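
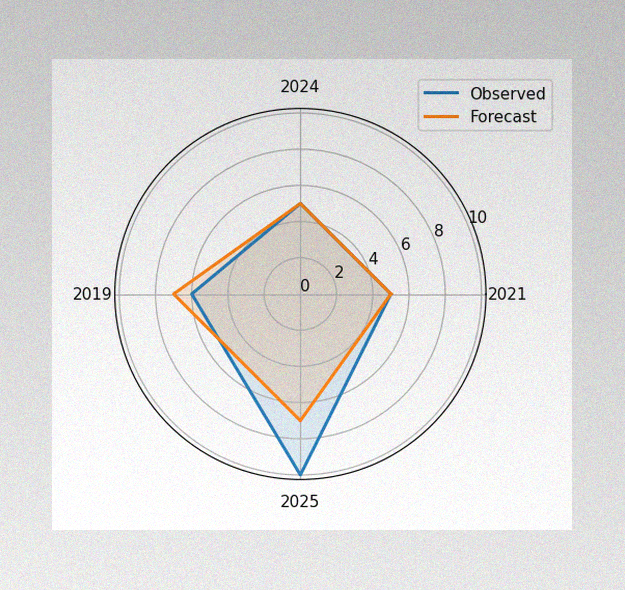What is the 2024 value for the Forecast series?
The image has some photo noise and uneven lighting. On the 2024 axis, Forecast reaches 5.

5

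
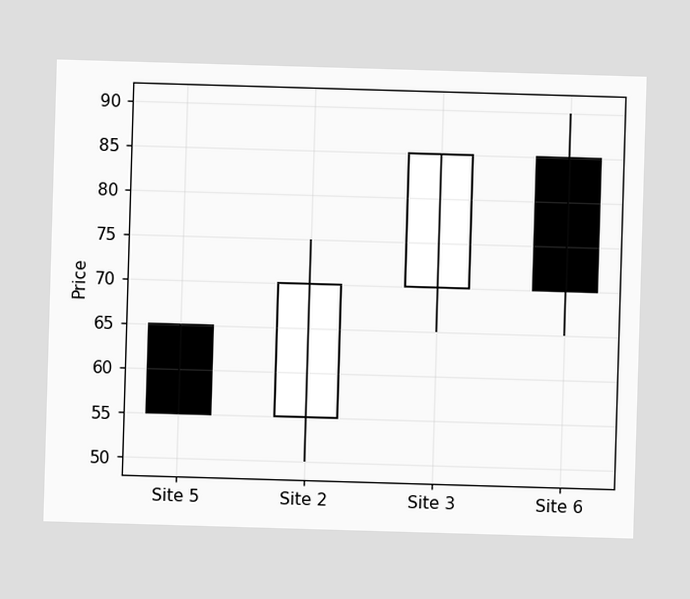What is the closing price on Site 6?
70

The Site 6 candle closes at 70.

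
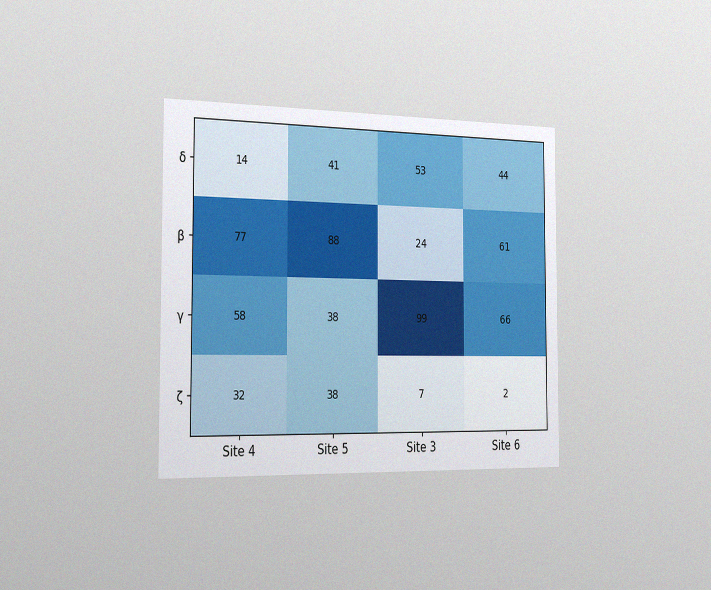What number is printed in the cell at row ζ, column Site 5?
The chart is viewed slightly from the left, with some photo noise. The (ζ, Site 5) cell reads 38.

38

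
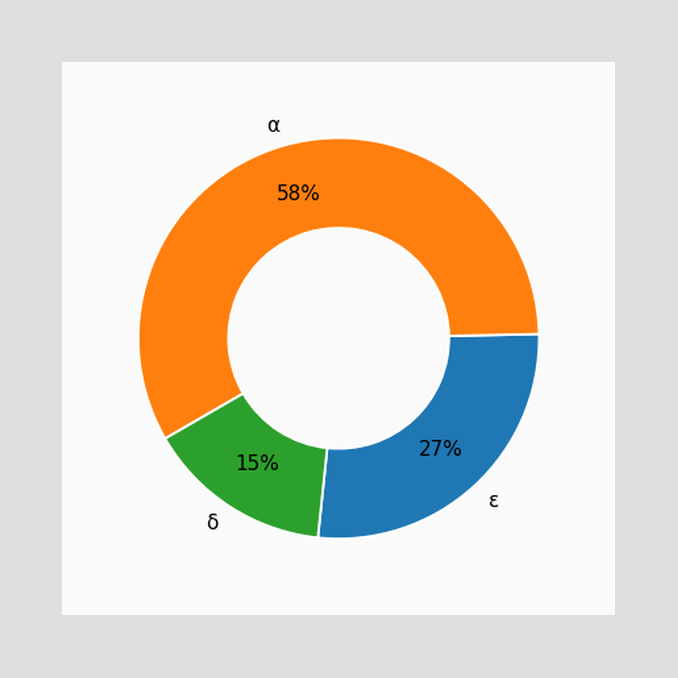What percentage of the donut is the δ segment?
15%

The δ segment takes up 15% of the ring.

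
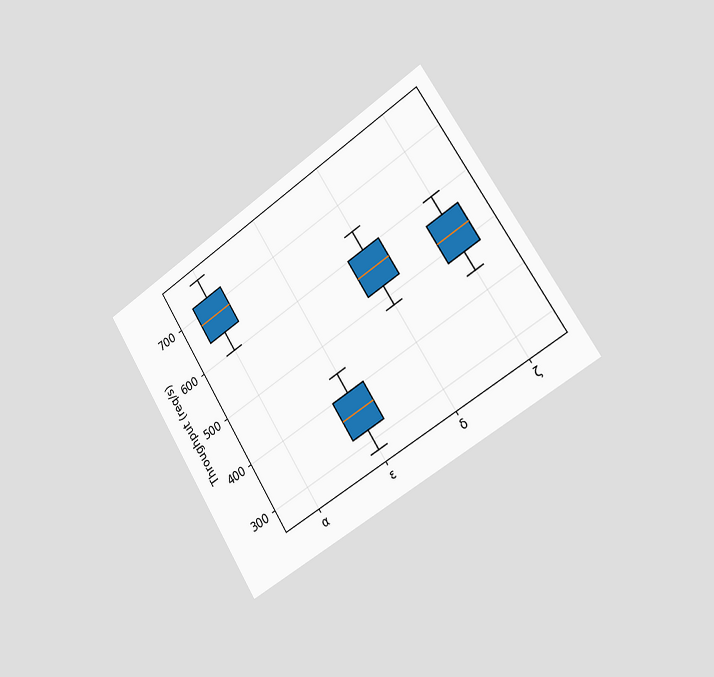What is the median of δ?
560req/s

The chart is tilted about 32° counter-clockwise and viewed slightly from the right. The median line in the δ box sits at 560req/s.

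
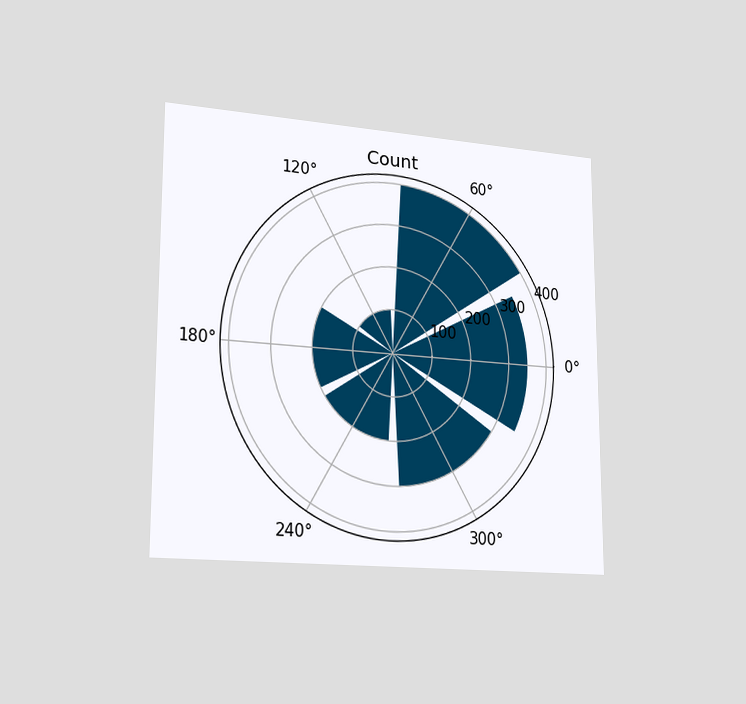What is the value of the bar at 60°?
The chart is viewed slightly from the left. The bar at 60° reaches 400 on the radial axis.

400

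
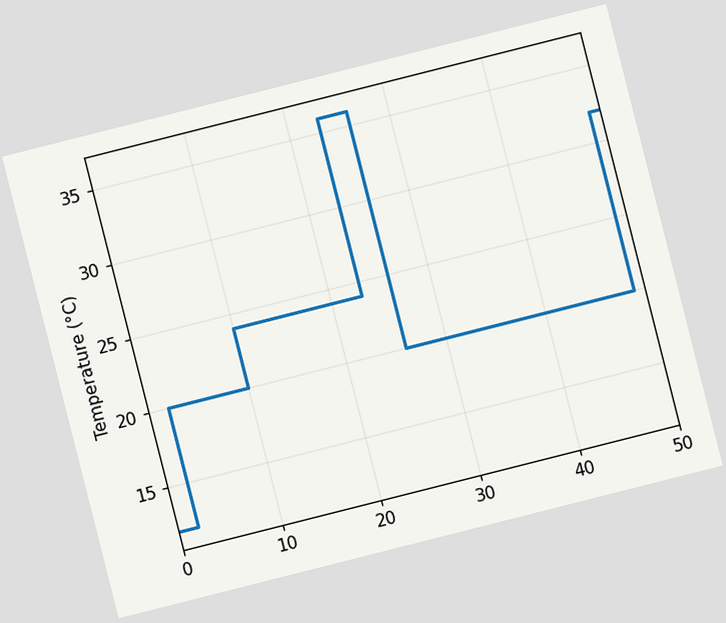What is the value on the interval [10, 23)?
The chart is tilted about 14° counter-clockwise. On [10, 23) the step sits at 24°C.

24°C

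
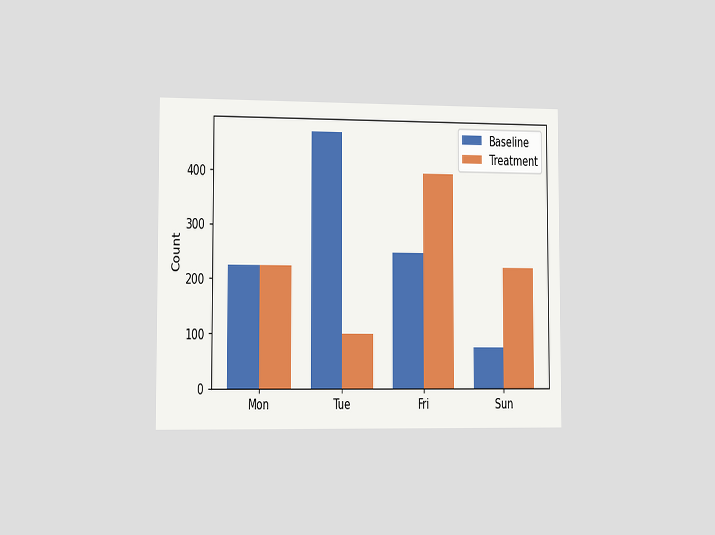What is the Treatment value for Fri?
400

The chart is viewed slightly from the left. The Treatment bar at Fri reaches 400 on the y-axis.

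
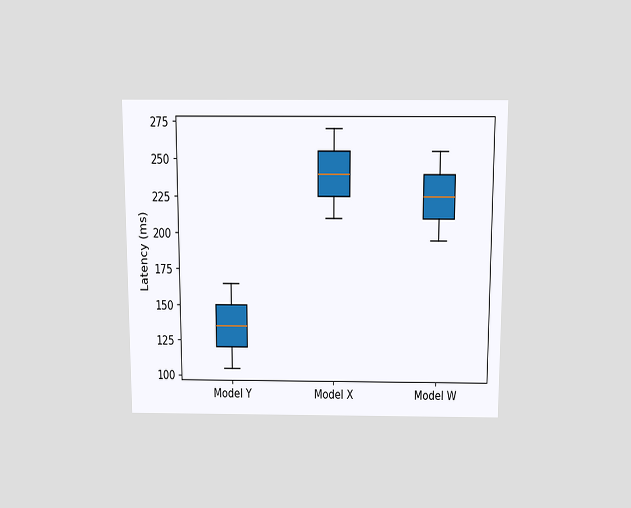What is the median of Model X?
240ms

The chart is viewed slightly from above. The median line in the Model X box sits at 240ms.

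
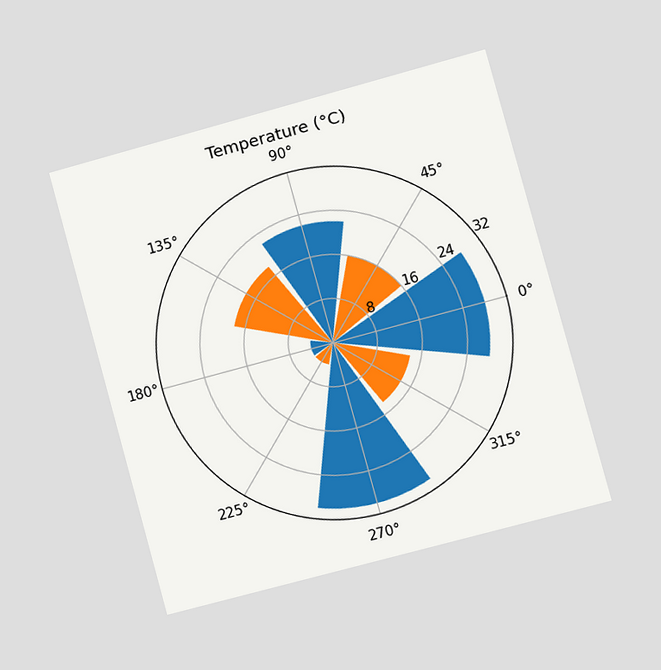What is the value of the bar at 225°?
The chart is tilted about 15° counter-clockwise and viewed slightly from the right. The bar at 225° reaches 4°C on the radial axis.

4°C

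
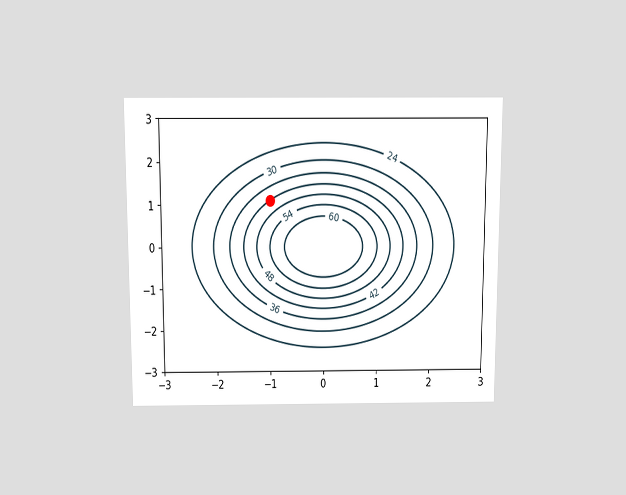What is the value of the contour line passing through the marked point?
The chart is viewed slightly from above. The marked point sits on the contour labelled 42.

42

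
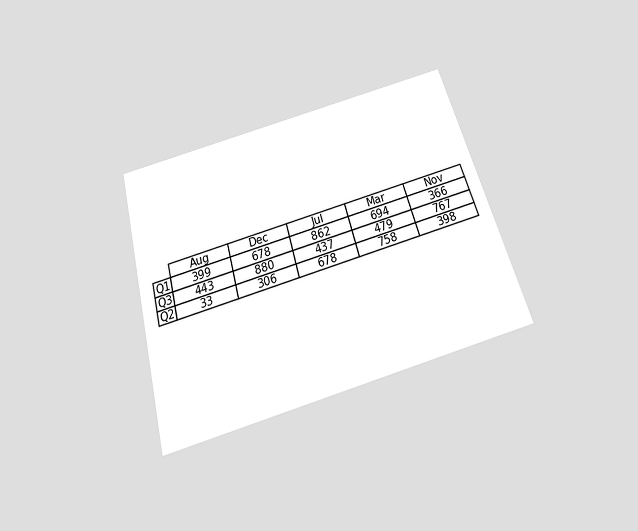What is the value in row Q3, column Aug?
The chart is tilted about 16° counter-clockwise and viewed slightly from below. The (Q3, Aug) cell reads 443.

443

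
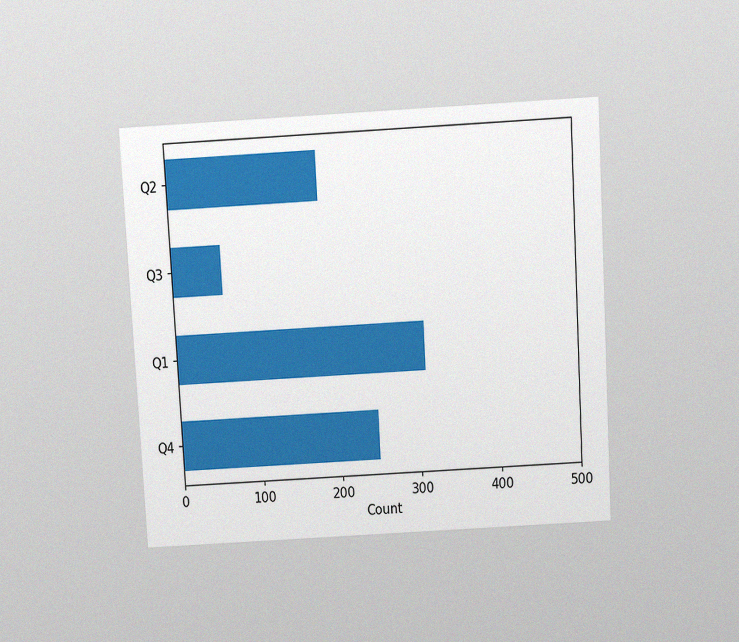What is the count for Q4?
The chart is tilted about 3° counter-clockwise and viewed slightly from above, with some photo noise. Reading along the chart's x-axis, the Q4 bar reaches 248.

248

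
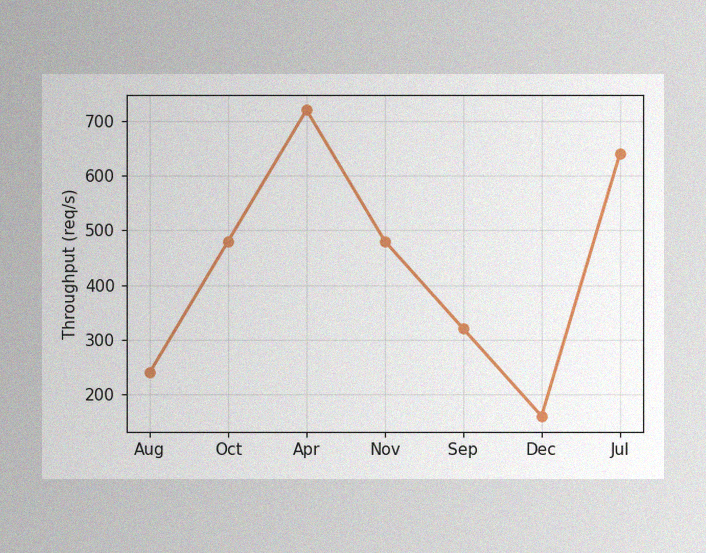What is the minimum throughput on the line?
160req/s

The image has some photo noise and uneven lighting. The lowest point is at Dec, and reading across to the y-axis gives 160req/s.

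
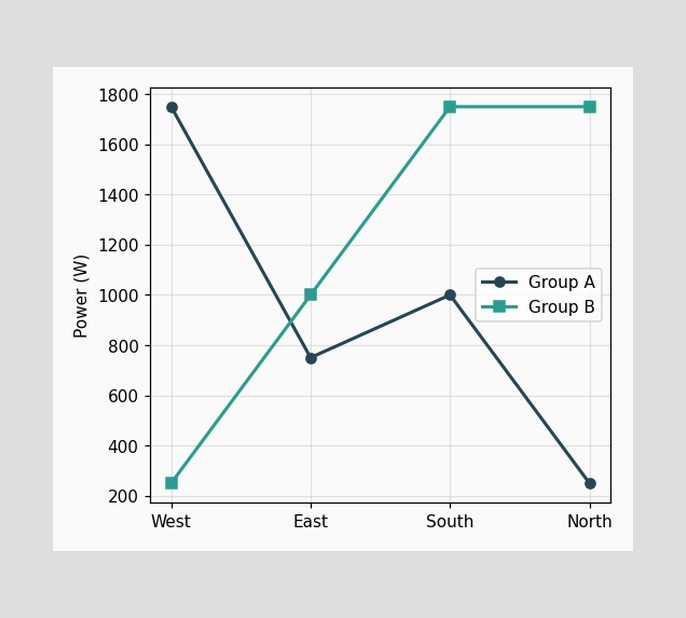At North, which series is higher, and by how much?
At North, Group B sits above the other line by 1500W.

Group B, by 1500W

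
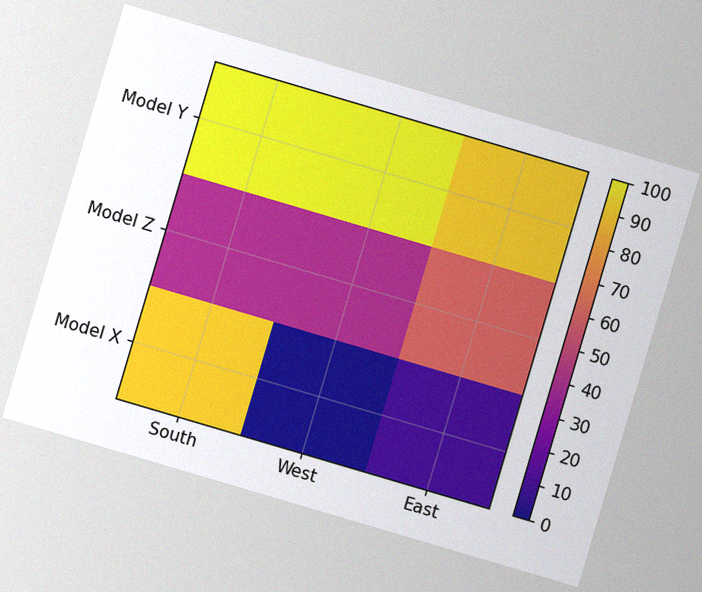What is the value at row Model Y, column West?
The chart is tilted about 16° clockwise, with some photo noise. Matching cell (Model Y, West) against the colorbar gives 100.

100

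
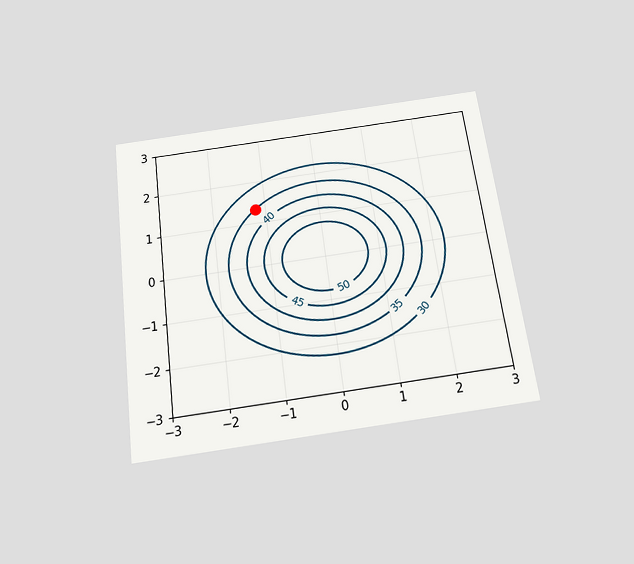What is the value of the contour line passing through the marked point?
The chart is tilted about 7° counter-clockwise and viewed slightly from below. The marked point sits on the contour labelled 35.

35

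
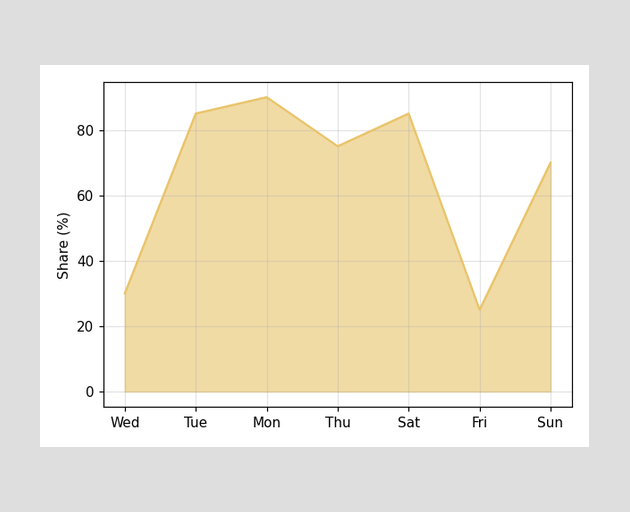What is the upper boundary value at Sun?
70%

At Sun the upper boundary is at 70%.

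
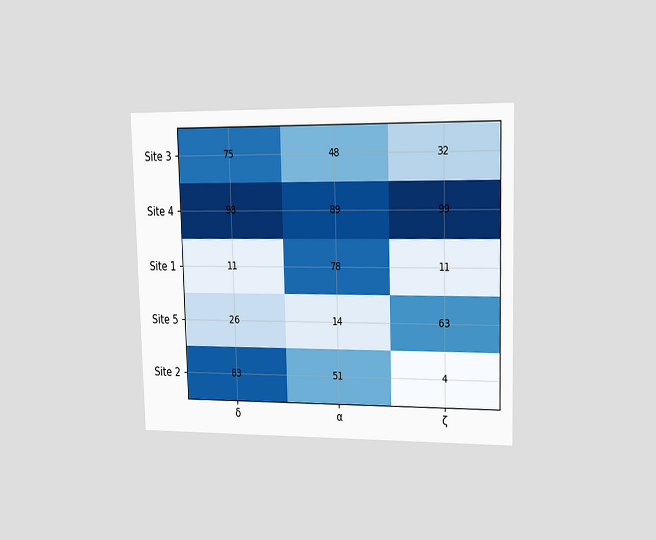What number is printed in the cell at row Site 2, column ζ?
4

The chart is viewed slightly from the right. The (Site 2, ζ) cell reads 4.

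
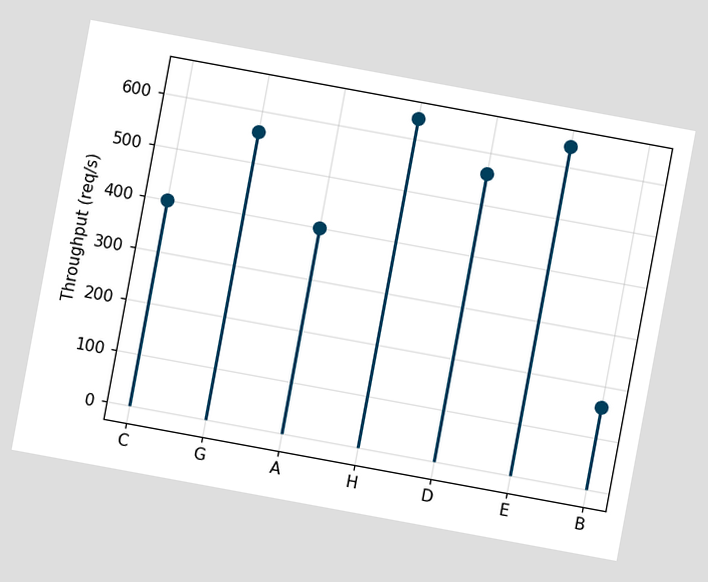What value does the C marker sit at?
400req/s

The chart is tilted about 10° clockwise. The C marker sits at 400req/s.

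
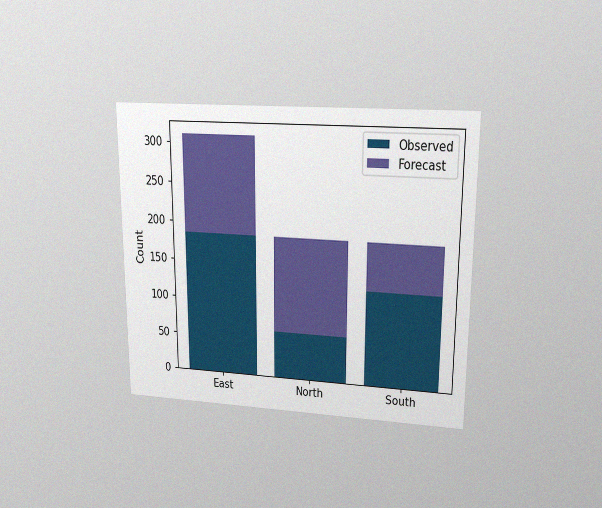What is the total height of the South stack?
The chart is viewed at a slight angle, with some photo noise. The South stack's top reaches 186 on the y-axis.

186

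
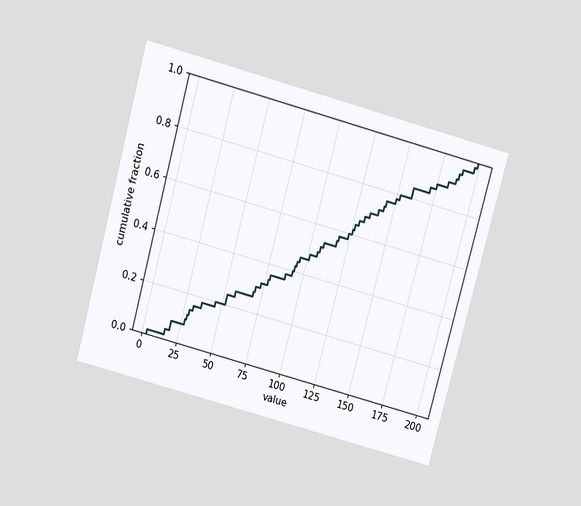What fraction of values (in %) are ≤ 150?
The chart is tilted about 15° clockwise and viewed slightly from above. At x=150 the ECDF step is at 78%.

78%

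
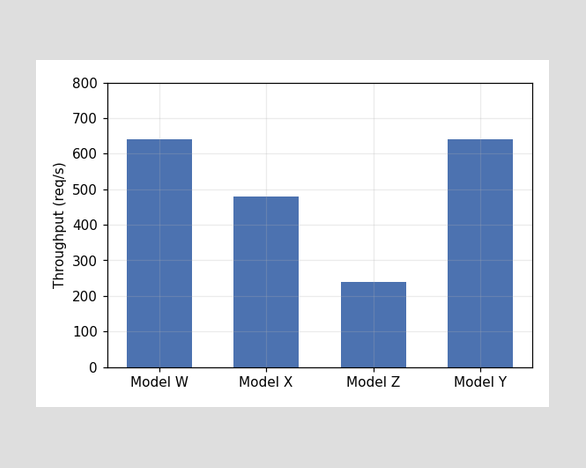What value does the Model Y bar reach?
640req/s

Reading along the chart's y-axis, the Model Y bar reaches 640req/s.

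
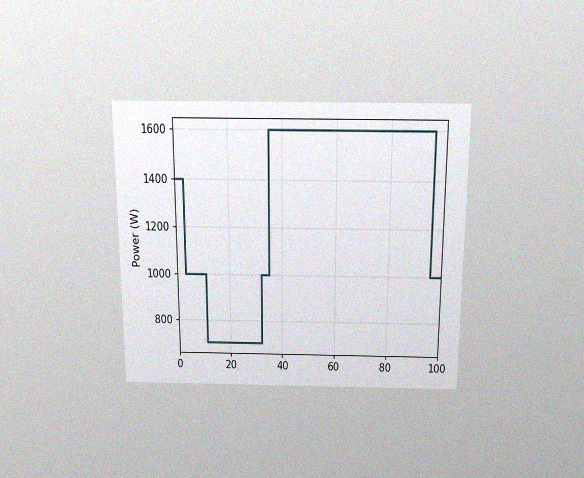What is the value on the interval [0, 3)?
1400W

The chart is viewed slightly from above, with some photo noise. On [0, 3) the step sits at 1400W.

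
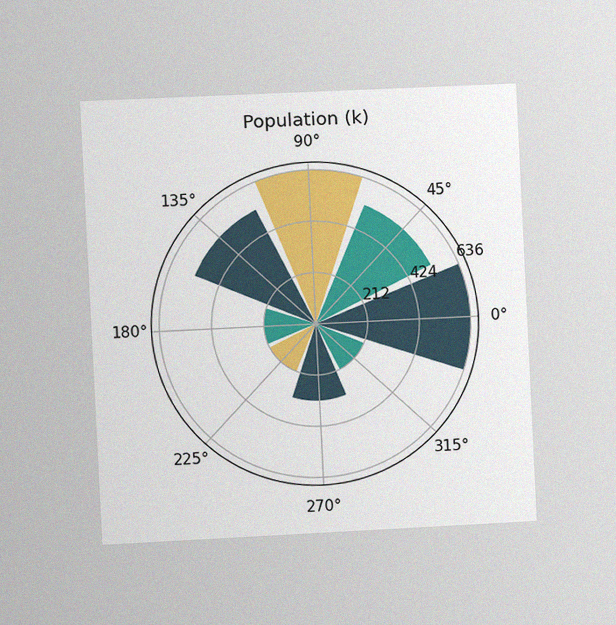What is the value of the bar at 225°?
212k

The chart is tilted about 3° counter-clockwise and viewed at a slight angle, with some photo noise. The bar at 225° reaches 212k on the radial axis.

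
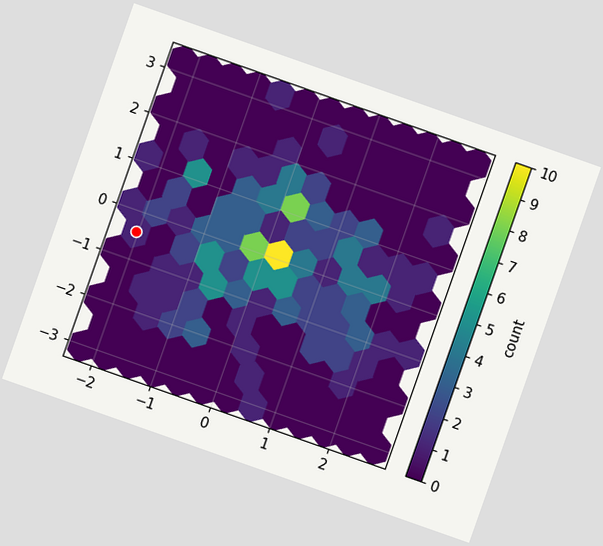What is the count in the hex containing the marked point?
1

The chart is tilted about 19° clockwise. The marked hex reads 1 on the colorbar.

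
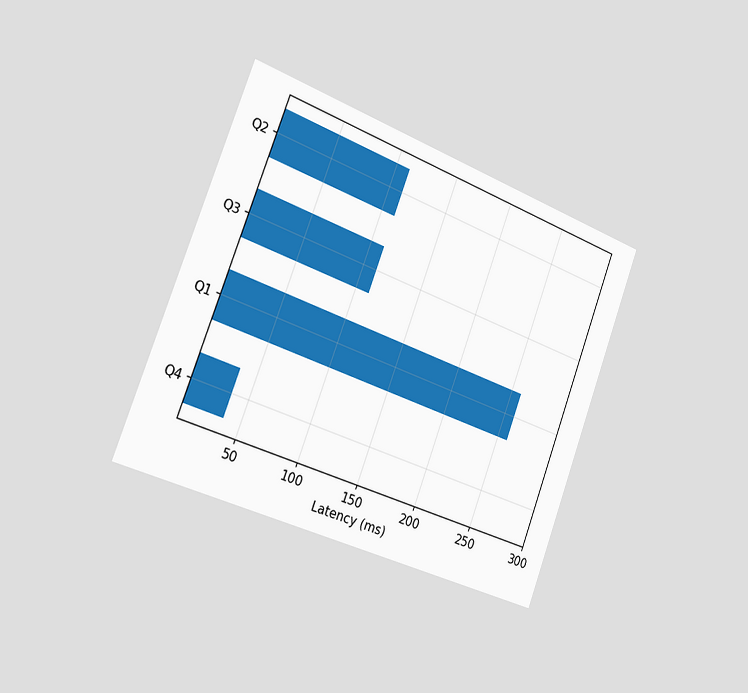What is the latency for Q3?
111ms

The chart is tilted about 20° clockwise and viewed slightly from the left. Reading along the chart's x-axis, the Q3 bar reaches 111ms.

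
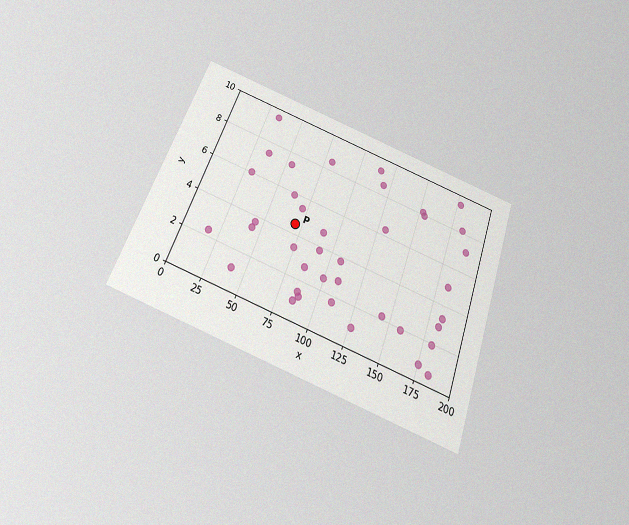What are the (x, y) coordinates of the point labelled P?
(70, 4.5)

The chart is tilted about 20° clockwise and viewed slightly from below, with some photo noise. Following the gridlines from P to each axis, P sits at (70, 4.5).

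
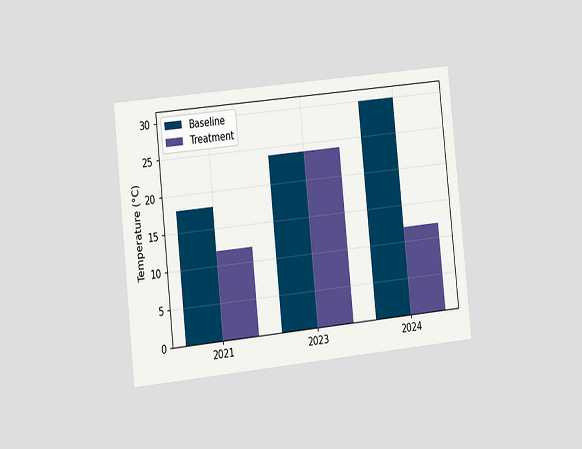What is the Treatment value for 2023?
The chart is tilted about 6° counter-clockwise and viewed slightly from the left. The Treatment bar at 2023 reaches 24°C on the y-axis.

24°C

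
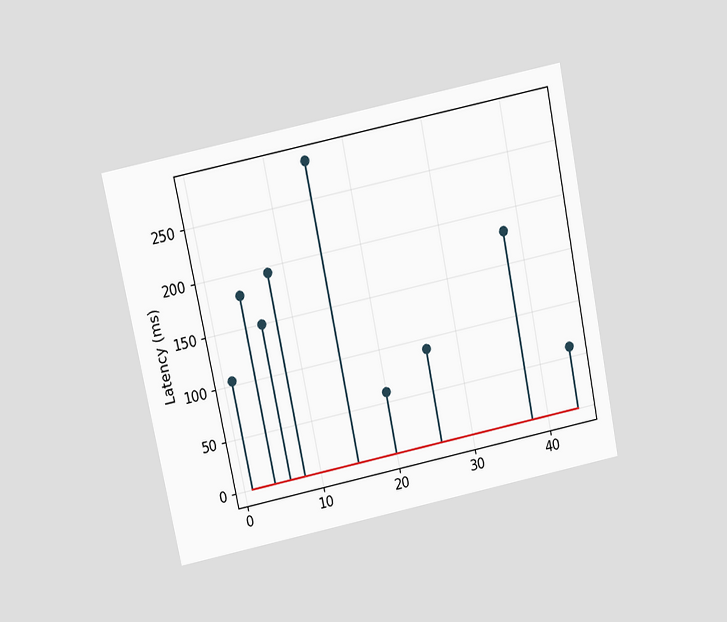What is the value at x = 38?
180ms

The chart is tilted about 11° counter-clockwise and viewed slightly from above. The stem at x=38 reaches 180ms.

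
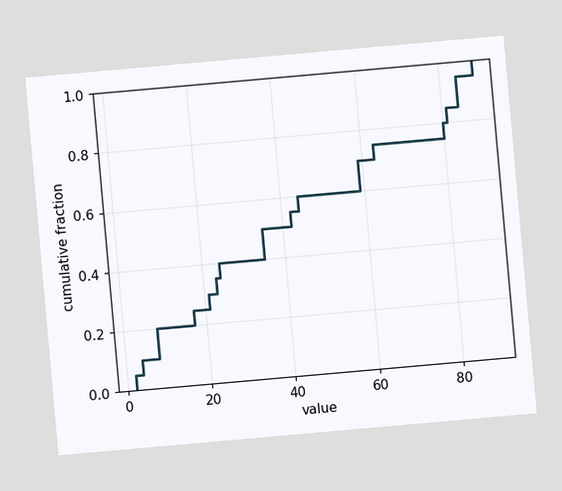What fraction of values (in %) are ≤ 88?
100%

The chart is tilted about 5° counter-clockwise. At x=88 the ECDF step is at 100%.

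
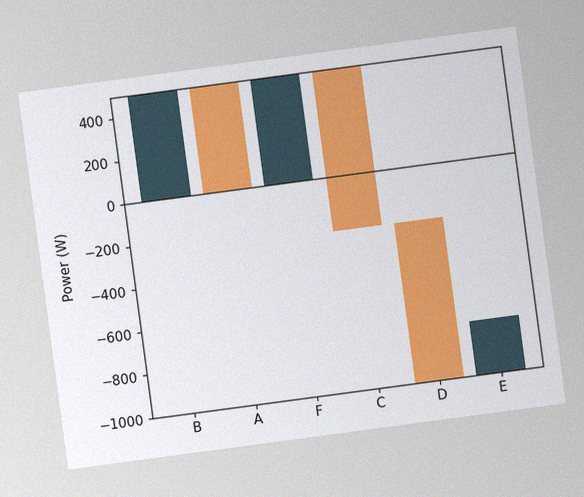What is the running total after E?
The chart is tilted about 8° counter-clockwise, with some photo noise. After E the running total reaches -750W.

-750W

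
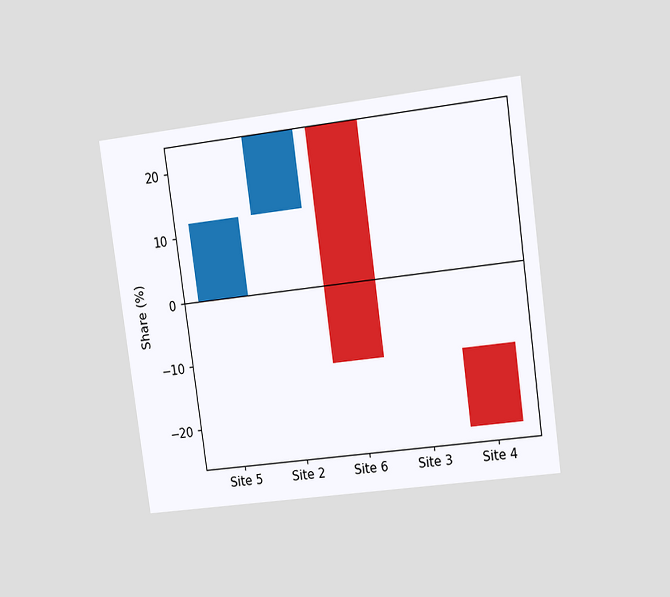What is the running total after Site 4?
The chart is tilted about 8° counter-clockwise and viewed at a slight angle. After Site 4 the running total reaches -24%.

-24%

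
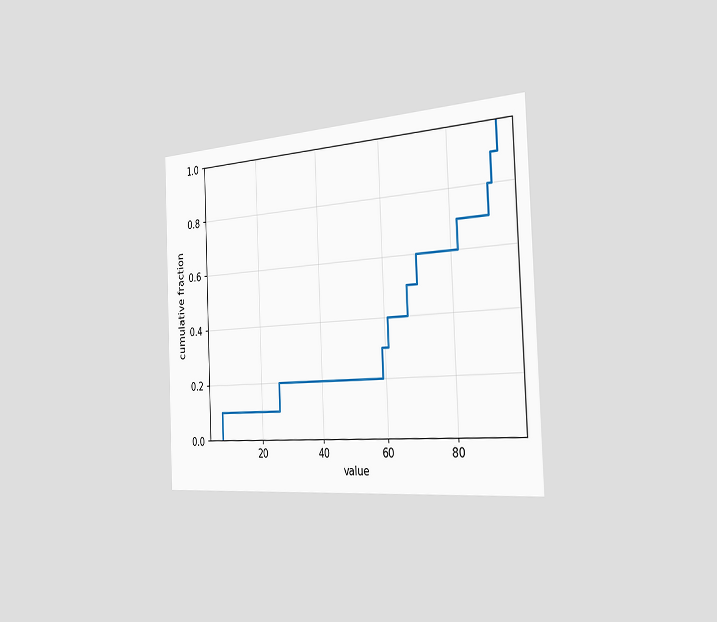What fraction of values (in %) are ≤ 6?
The chart is tilted about 2° counter-clockwise and viewed slightly from the right. At x=6 the ECDF step is at 10%.

10%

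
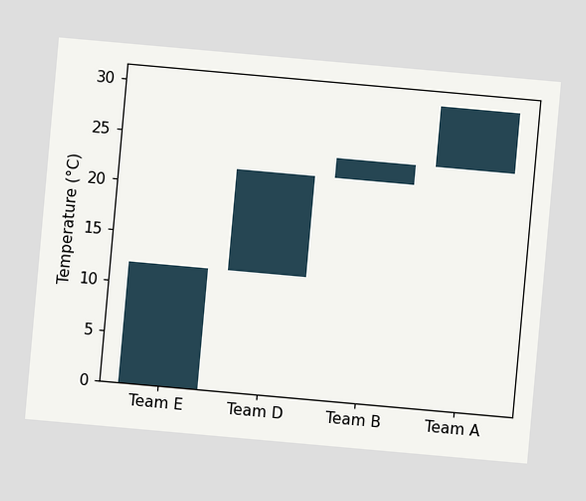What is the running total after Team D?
The chart is tilted about 5° clockwise. After Team D the running total reaches 22°C.

22°C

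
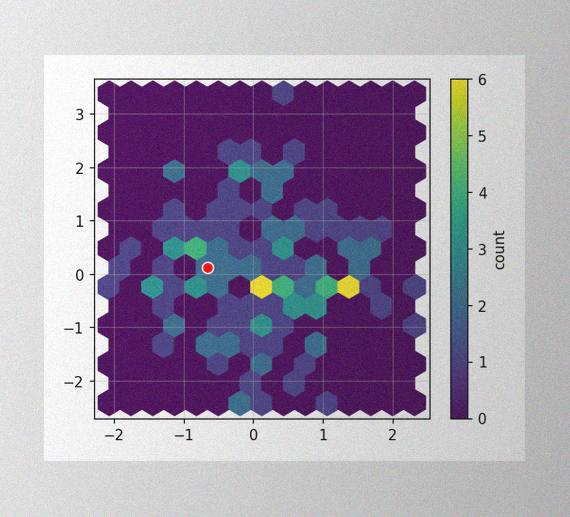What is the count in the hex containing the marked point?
The image has some photo noise and uneven lighting. The marked hex reads 2 on the colorbar.

2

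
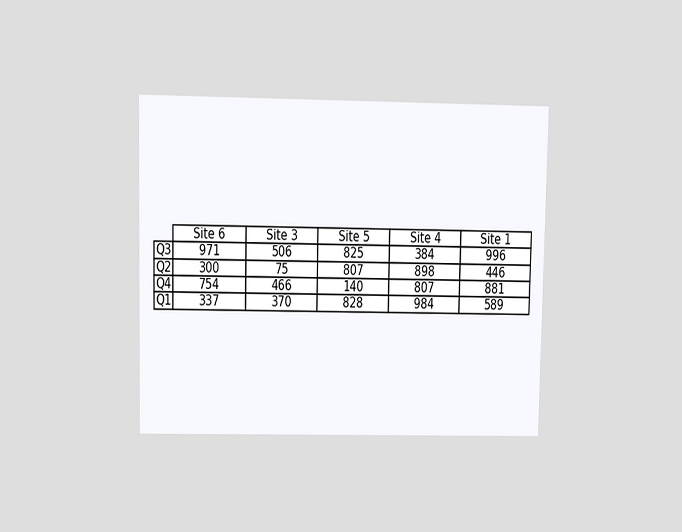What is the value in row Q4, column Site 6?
The chart is viewed at a slight angle. The (Q4, Site 6) cell reads 754.

754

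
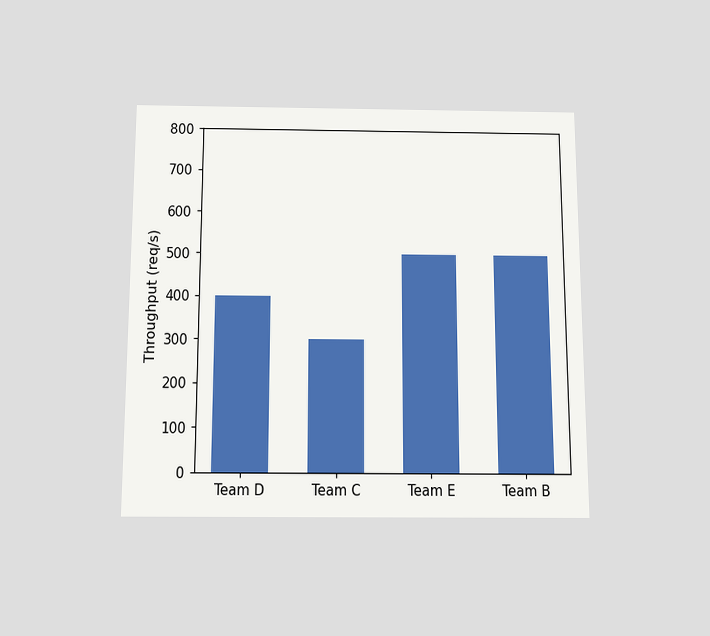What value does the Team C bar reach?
The chart is viewed slightly from below. Reading along the chart's y-axis, the Team C bar reaches 300req/s.

300req/s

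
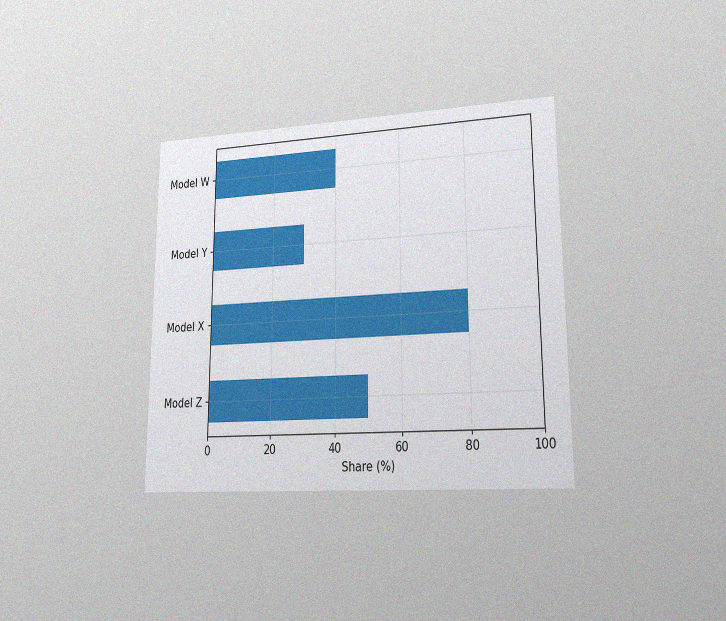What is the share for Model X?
80%

The chart is viewed at a slight angle, with some photo noise. Reading along the chart's x-axis, the Model X bar reaches 80%.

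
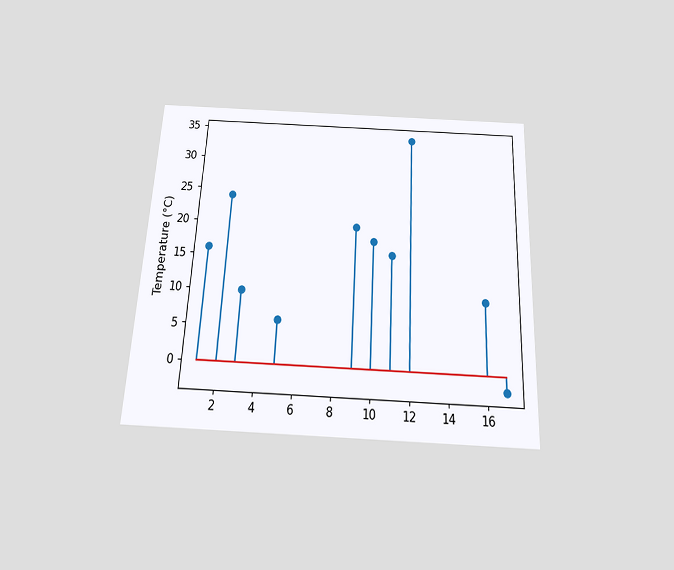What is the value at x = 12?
The chart is tilted about 3° clockwise and viewed slightly from below. The stem at x=12 reaches 34°C.

34°C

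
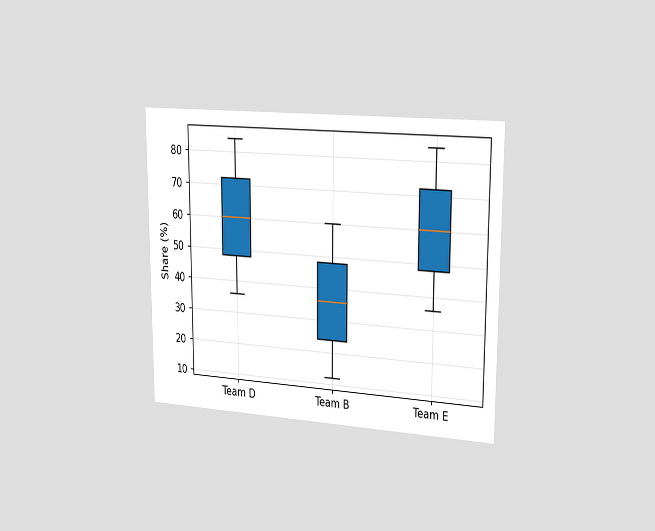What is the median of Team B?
The chart is viewed slightly from the right. The median line in the Team B box sits at 36%.

36%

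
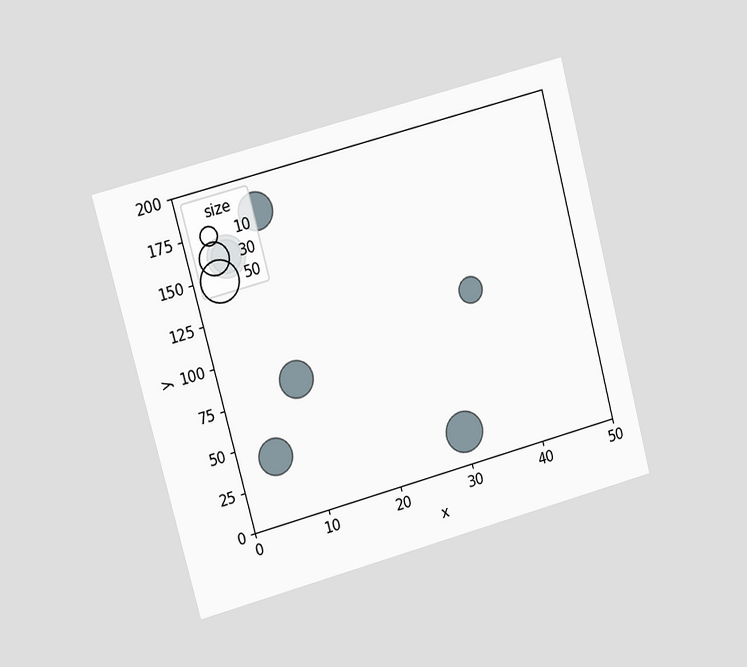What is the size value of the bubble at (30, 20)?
The chart is tilted about 15° counter-clockwise and viewed at a slight angle. Matching the bubble at (30, 20) against the size legend gives 50.

50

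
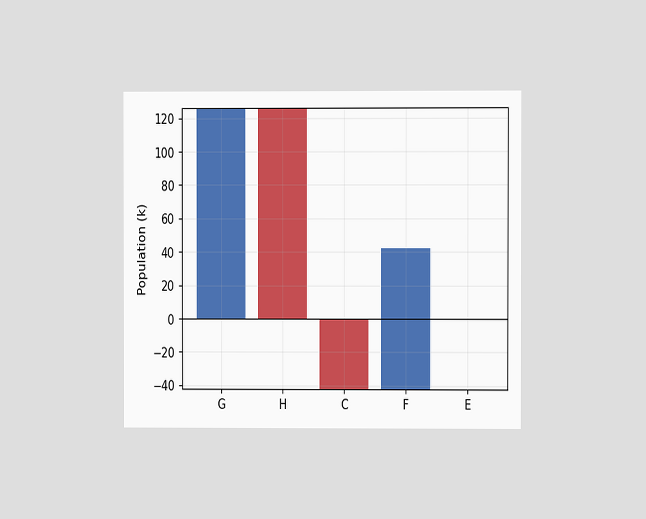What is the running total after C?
-42k

The chart is viewed at a slight angle. After C the running total reaches -42k.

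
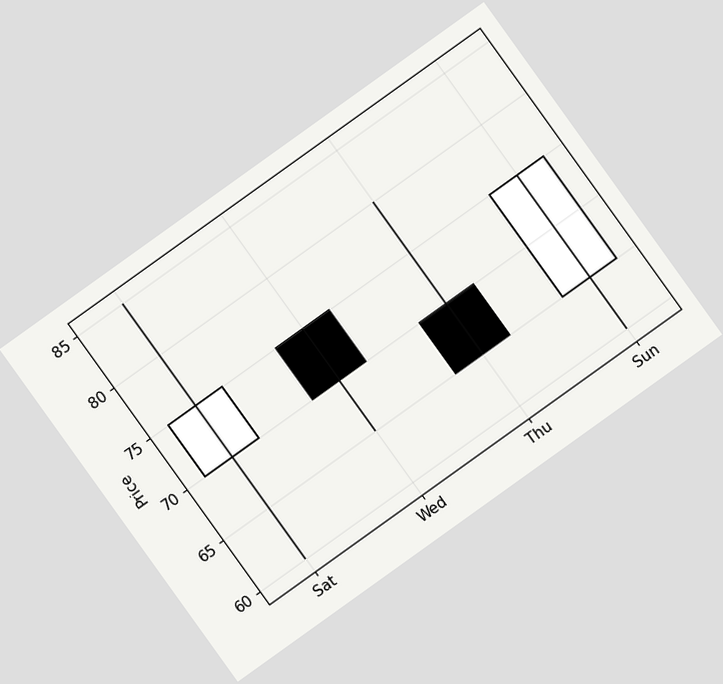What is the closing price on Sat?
The chart is tilted about 36° counter-clockwise. The Sat candle closes at 75.

75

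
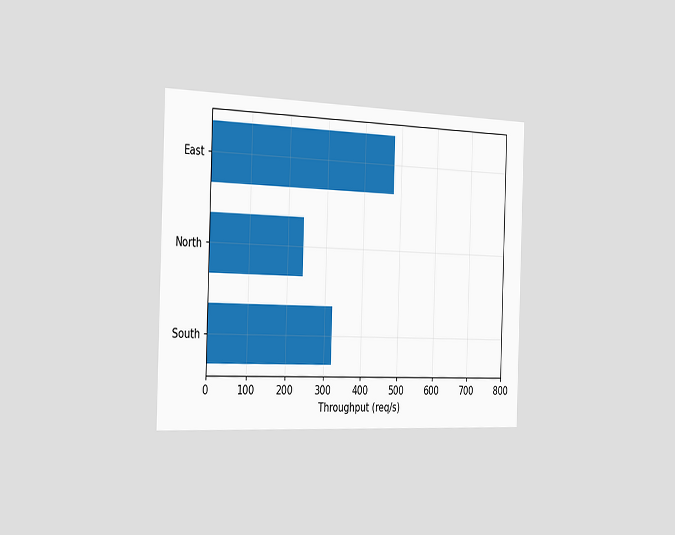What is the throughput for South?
320req/s

The chart is viewed slightly from the left. Reading along the chart's x-axis, the South bar reaches 320req/s.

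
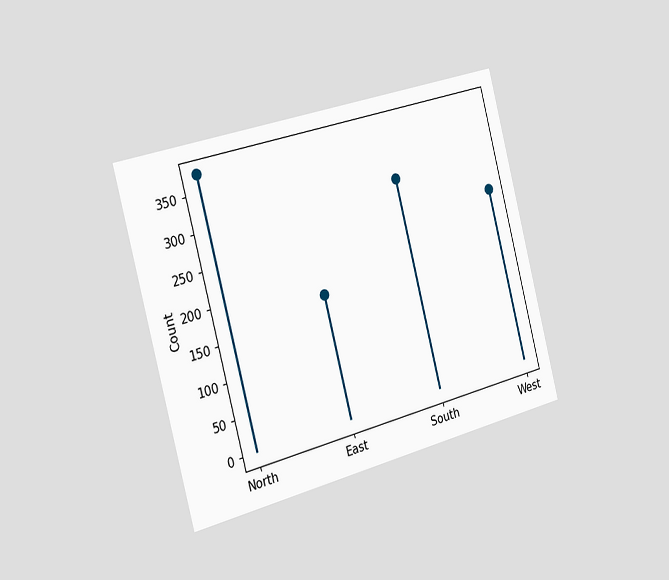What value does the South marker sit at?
300

The chart is tilted about 15° counter-clockwise and viewed slightly from the left. The South marker sits at 300.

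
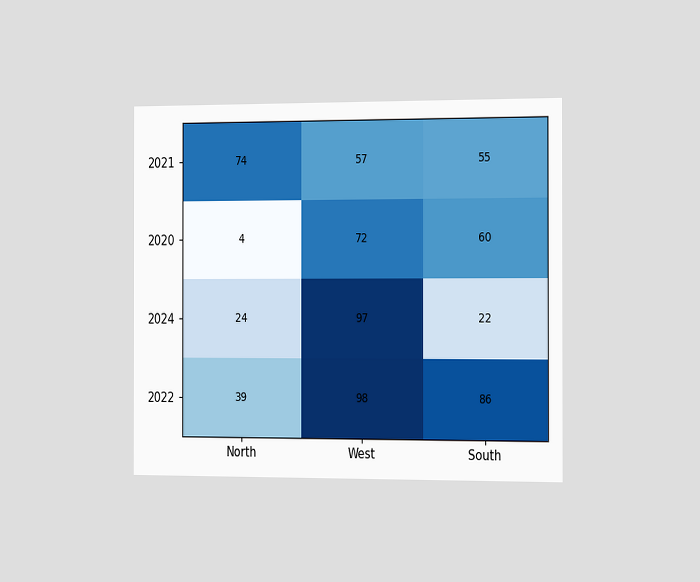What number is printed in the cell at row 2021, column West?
The chart is viewed slightly from the right. The (2021, West) cell reads 57.

57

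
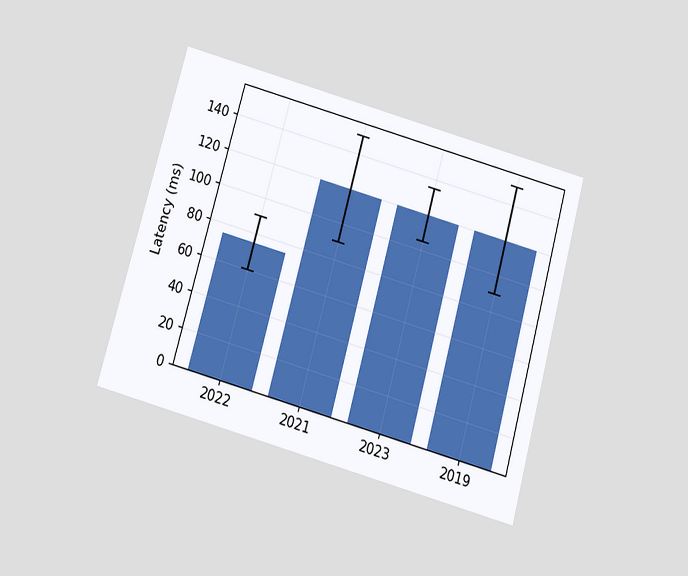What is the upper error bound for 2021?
The chart is tilted about 16° clockwise and viewed slightly from below. The 2021 bar's upper whisker reaches 150ms.

150ms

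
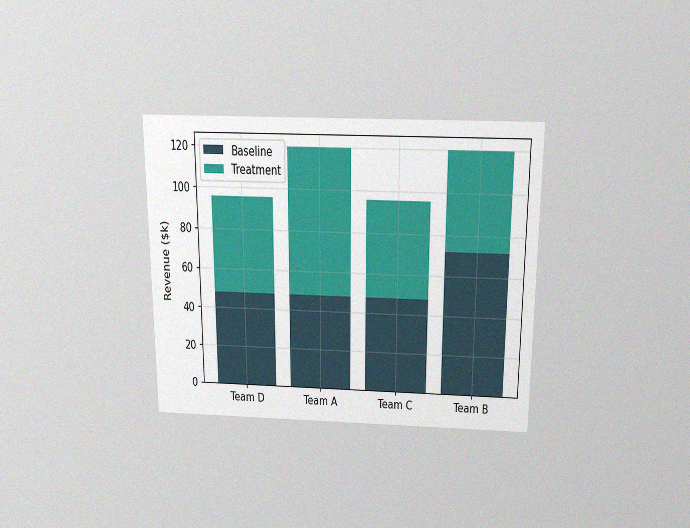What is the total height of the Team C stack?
The chart is viewed slightly from above, with some photo noise. The Team C stack's top reaches $96k on the y-axis.

$96k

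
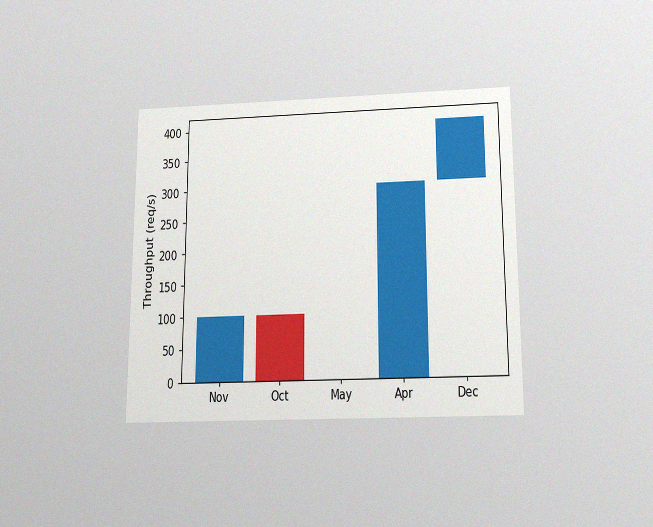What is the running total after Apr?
300req/s

The chart is viewed slightly from below, with some photo noise. After Apr the running total reaches 300req/s.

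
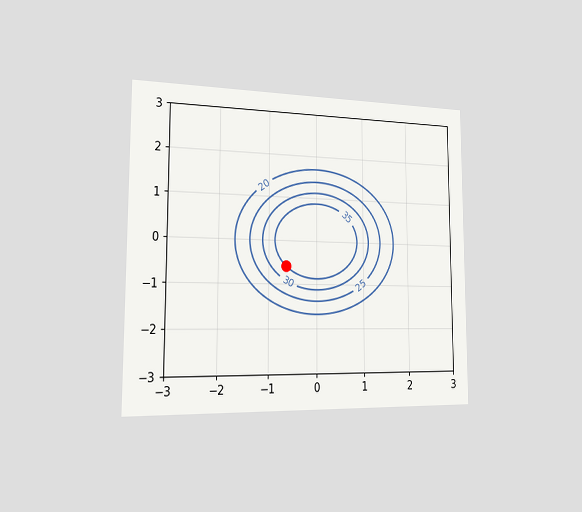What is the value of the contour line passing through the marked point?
35

The chart is viewed slightly from the left. The marked point sits on the contour labelled 35.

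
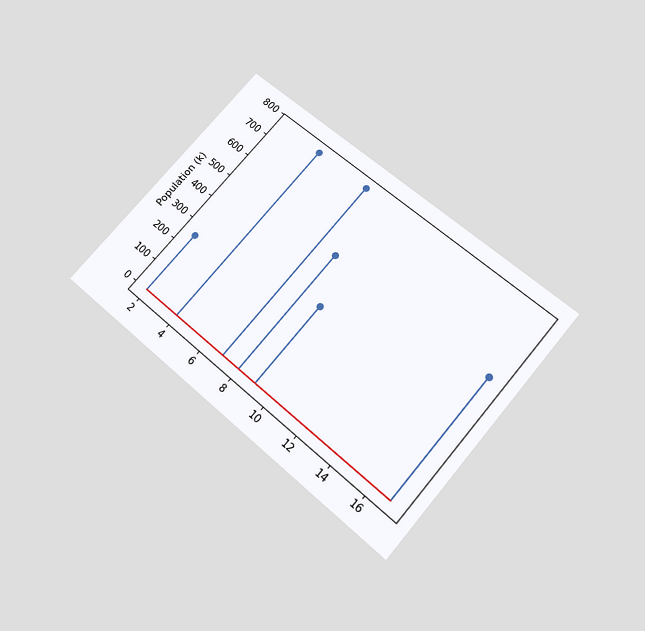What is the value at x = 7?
765k

The chart is tilted about 41° clockwise and viewed slightly from below. The stem at x=7 reaches 765k.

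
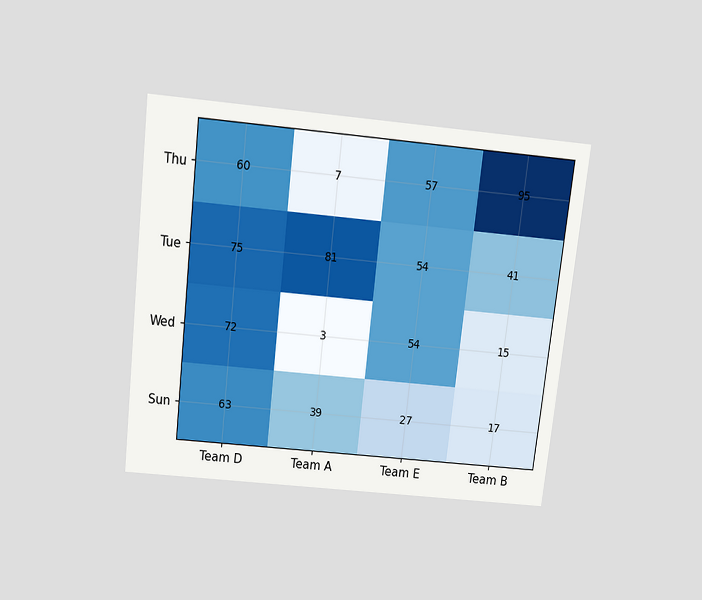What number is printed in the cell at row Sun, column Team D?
63

The chart is tilted about 6° clockwise and viewed slightly from above. The (Sun, Team D) cell reads 63.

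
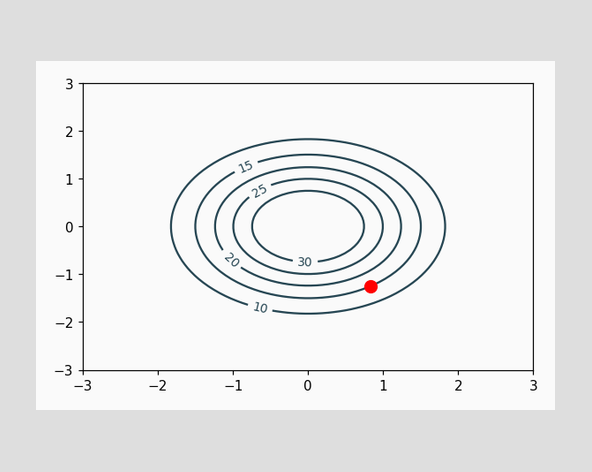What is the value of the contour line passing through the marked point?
15

The marked point sits on the contour labelled 15.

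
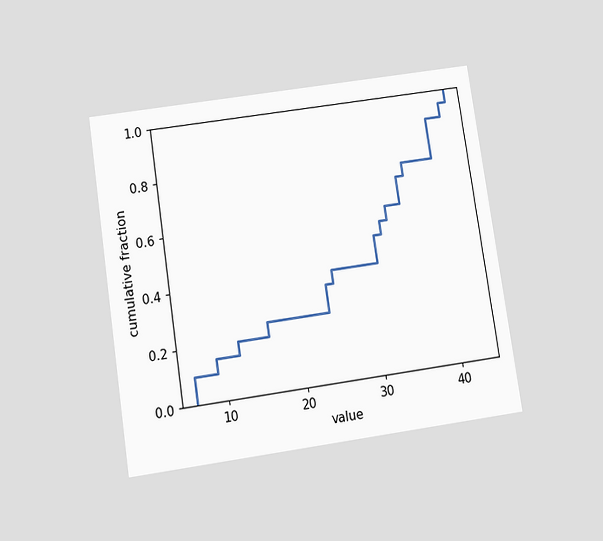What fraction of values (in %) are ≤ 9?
15%

The chart is tilted about 9° counter-clockwise and viewed slightly from below. At x=9 the ECDF step is at 15%.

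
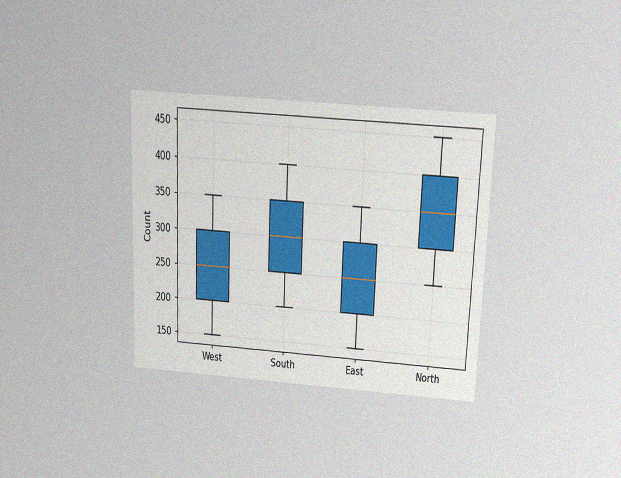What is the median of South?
The chart is tilted about 2° clockwise and viewed slightly from above, with some photo noise. The median line in the South box sits at 300.

300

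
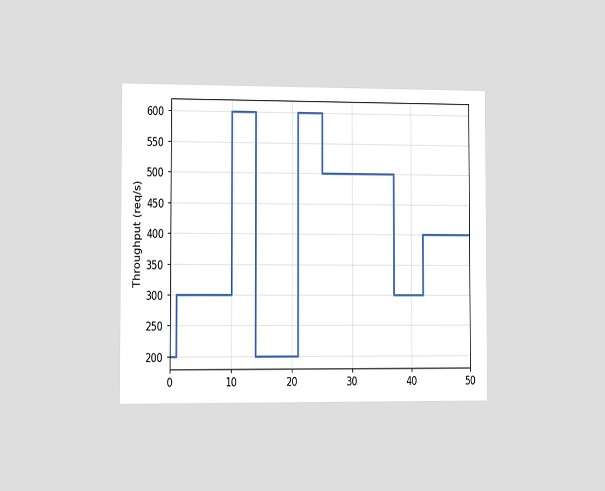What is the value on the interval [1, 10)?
300req/s

The chart is viewed slightly from the left. On [1, 10) the step sits at 300req/s.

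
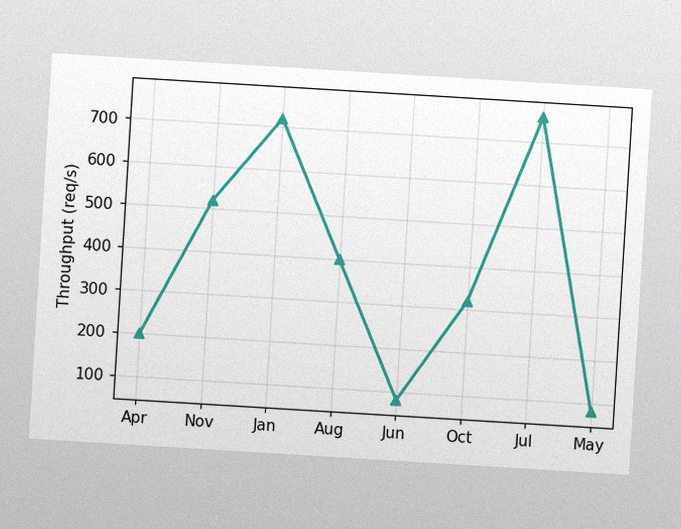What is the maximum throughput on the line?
The chart is tilted about 3° clockwise, with some photo noise. The highest point is at Jul, and reading across to the y-axis gives 760req/s.

760req/s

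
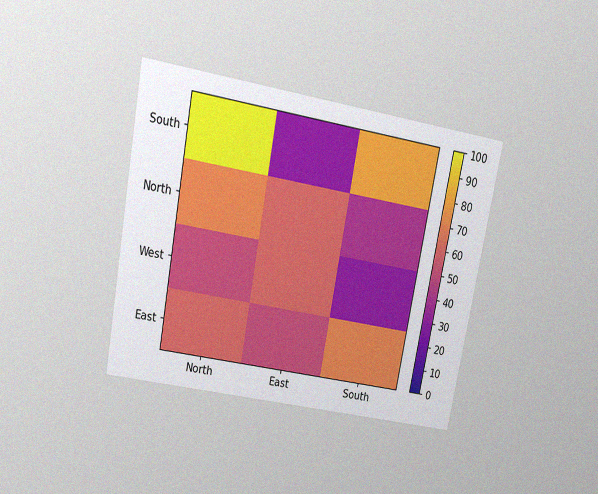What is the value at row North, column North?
The chart is tilted about 11° clockwise and viewed slightly from above, with some photo noise. Matching cell (North, North) against the colorbar gives 70.

70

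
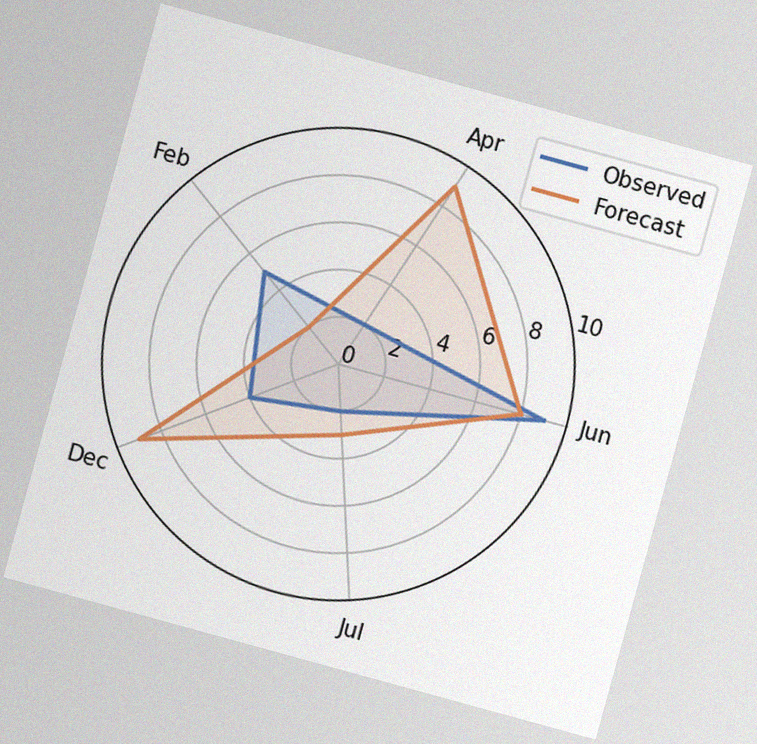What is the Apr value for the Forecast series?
The chart is tilted about 15° clockwise, with some photo noise. On the Apr axis, Forecast reaches 9.

9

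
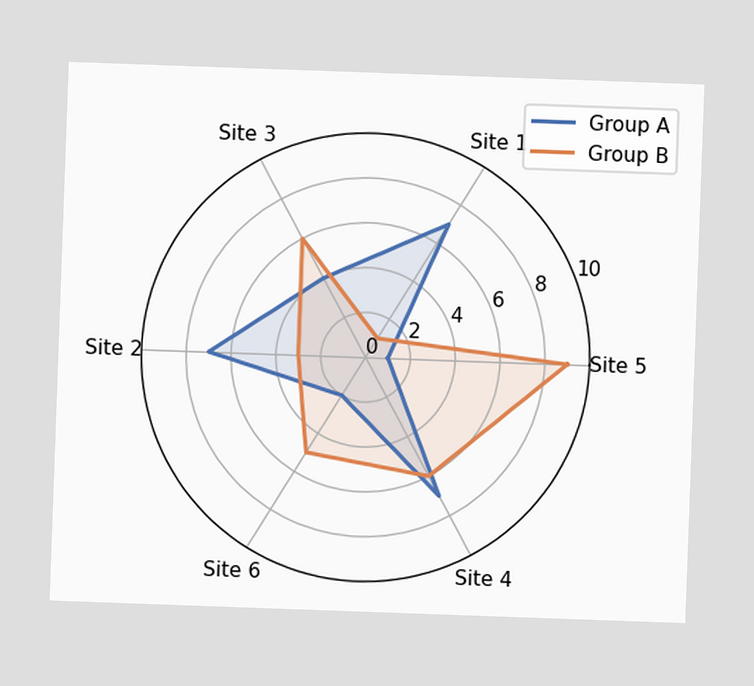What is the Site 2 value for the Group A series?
The chart is tilted about 2° clockwise. On the Site 2 axis, Group A reaches 7.

7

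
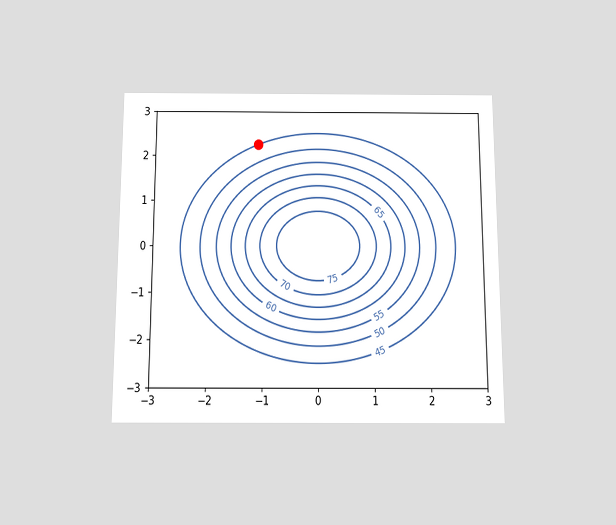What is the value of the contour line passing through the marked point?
45

The chart is viewed slightly from below. The marked point sits on the contour labelled 45.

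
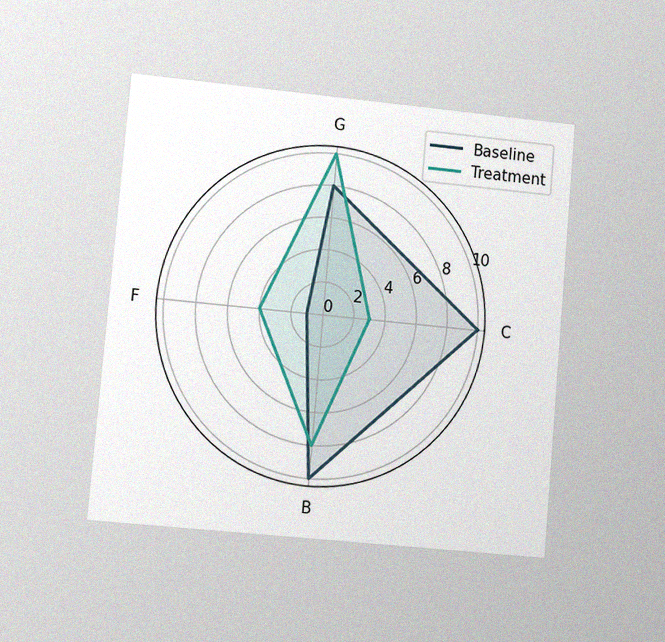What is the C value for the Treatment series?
3

The chart is tilted about 5° clockwise and viewed at a slight angle, with some photo noise. On the C axis, Treatment reaches 3.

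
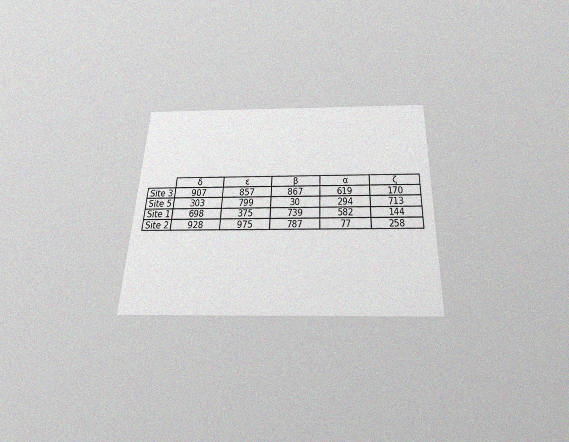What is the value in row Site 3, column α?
619

The chart is tilted about 2° clockwise and viewed slightly from below, with some photo noise. The (Site 3, α) cell reads 619.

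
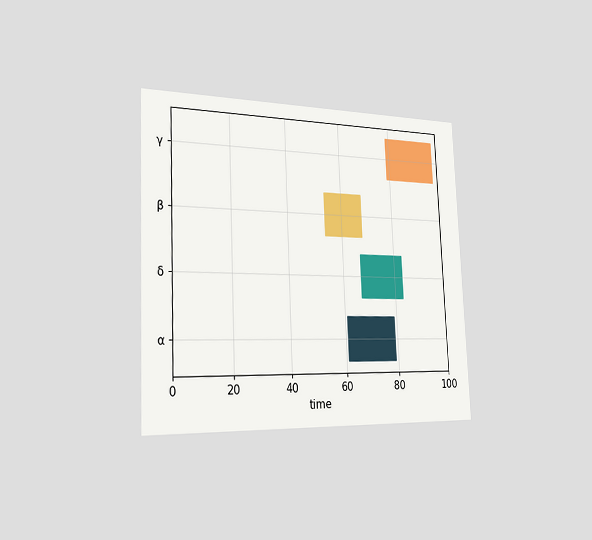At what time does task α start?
61

The chart is tilted about 2° counter-clockwise and viewed slightly from the left. The α bar begins at t=61.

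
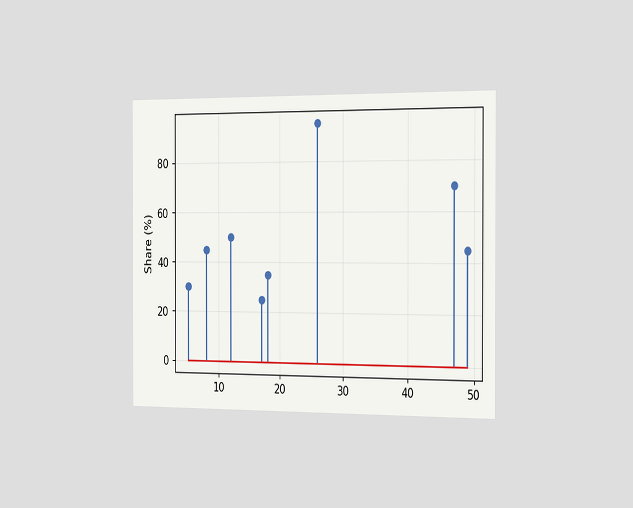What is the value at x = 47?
The chart is viewed slightly from the right. The stem at x=47 reaches 70%.

70%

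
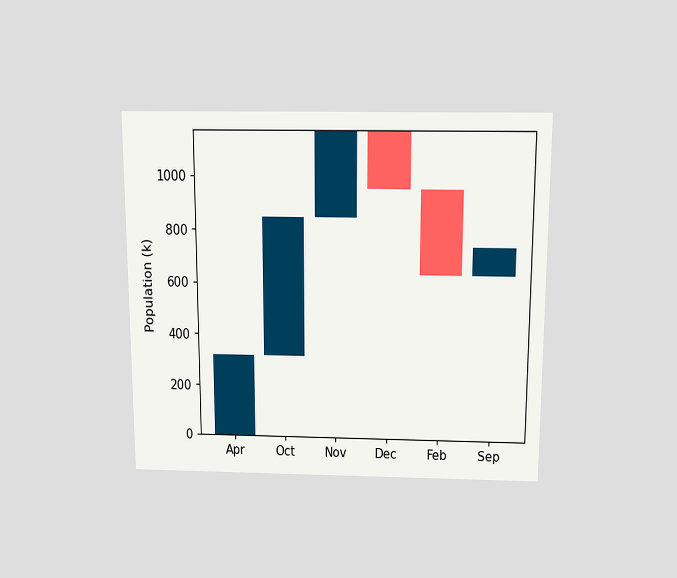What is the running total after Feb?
The chart is viewed slightly from above. After Feb the running total reaches 636k.

636k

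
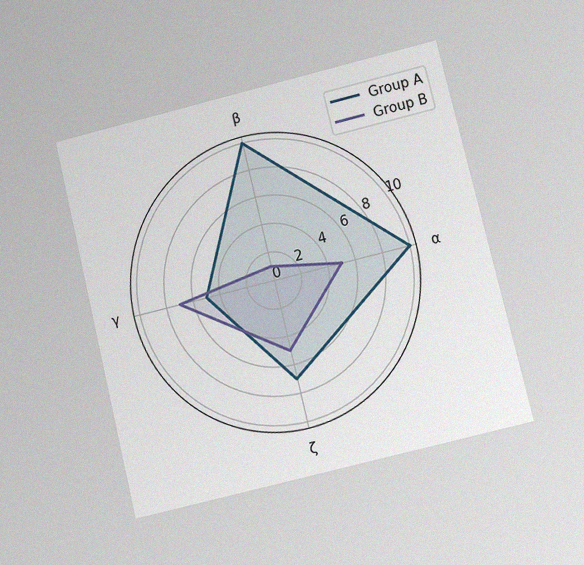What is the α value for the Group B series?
The chart is tilted about 14° counter-clockwise and viewed at a slight angle, with some photo noise. On the α axis, Group B reaches 5.

5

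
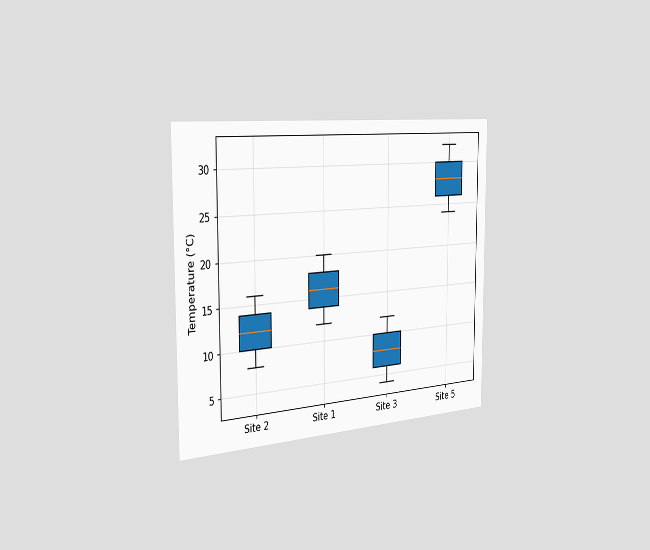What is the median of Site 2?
12°C

The chart is viewed slightly from the left. The median line in the Site 2 box sits at 12°C.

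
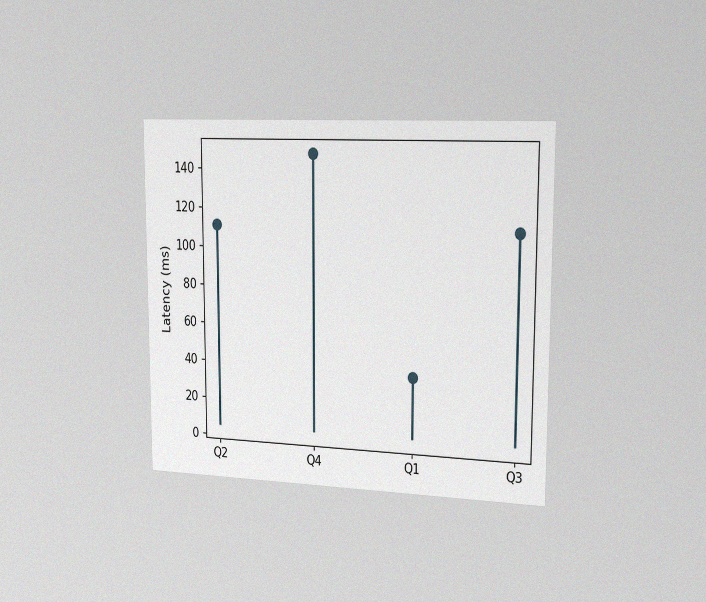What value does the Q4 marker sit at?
148ms

The chart is viewed slightly from the right, with some photo noise. The Q4 marker sits at 148ms.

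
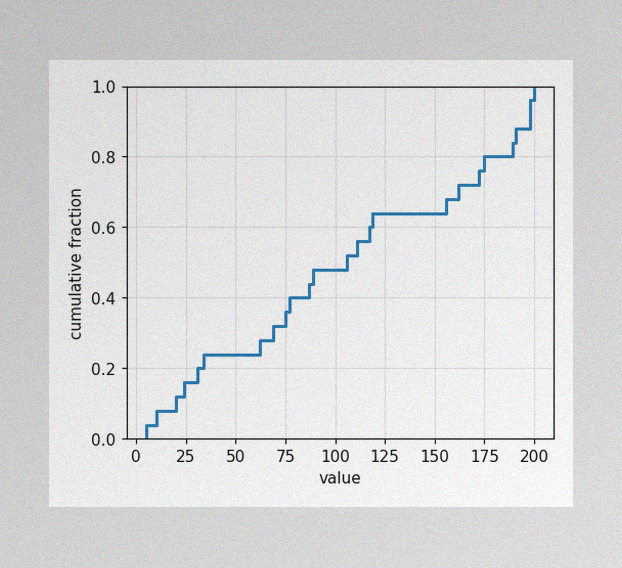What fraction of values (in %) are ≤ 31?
20%

The image has some photo noise and uneven lighting. At x=31 the ECDF step is at 20%.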